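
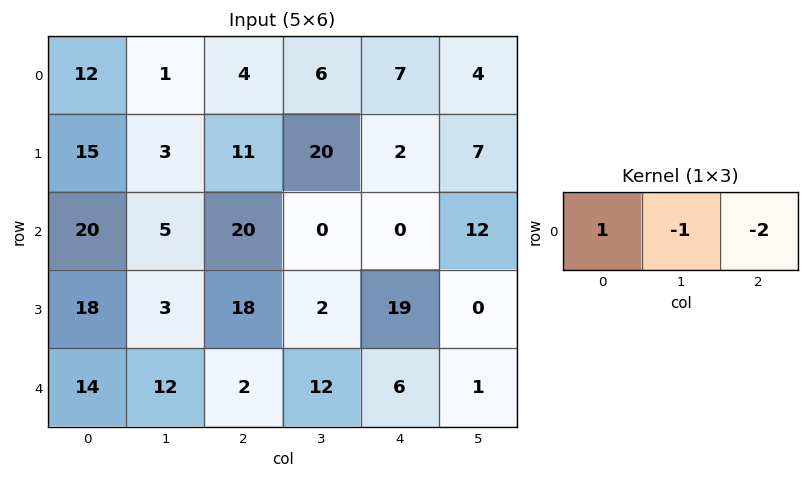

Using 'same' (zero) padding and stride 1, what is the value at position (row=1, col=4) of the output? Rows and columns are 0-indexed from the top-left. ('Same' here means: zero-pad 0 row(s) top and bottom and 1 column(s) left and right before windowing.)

4

The receptive field on the zero-padded input at this output position is [20 2 7]. Elementwise product with the kernel and sum: 20·1 + 2·-1 + 7·-2.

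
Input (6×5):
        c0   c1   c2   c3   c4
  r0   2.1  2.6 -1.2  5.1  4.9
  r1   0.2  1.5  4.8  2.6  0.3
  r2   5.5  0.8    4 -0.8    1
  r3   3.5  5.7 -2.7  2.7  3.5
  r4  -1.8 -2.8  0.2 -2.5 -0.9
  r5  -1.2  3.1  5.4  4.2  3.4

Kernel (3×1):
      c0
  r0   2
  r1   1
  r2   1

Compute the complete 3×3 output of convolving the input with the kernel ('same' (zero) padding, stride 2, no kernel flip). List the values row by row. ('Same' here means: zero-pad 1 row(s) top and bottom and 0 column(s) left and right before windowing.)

Output[0,0]: The receptive field on the zero-padded input at this output position is [0 / 2.1 / 0.2]. Elementwise product with the kernel and sum: 0·2 + 2.1·1 + 0.2·1.

2.3 3.6 5.2
9.4 10.9 5.1
4 0.2 9.5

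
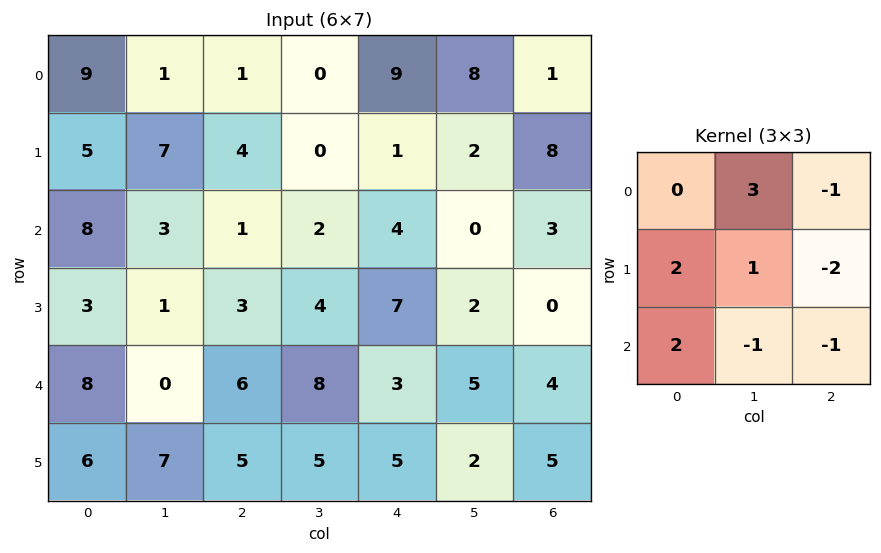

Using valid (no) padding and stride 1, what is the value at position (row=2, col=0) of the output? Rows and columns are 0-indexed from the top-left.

The receptive field on the input at this output position is [8 3 1 / 3 1 3 / 8 0 6]. Elementwise product with the kernel and sum: 3·3 + 1·-1 + 3·2 + 1·1 + 3·-2 + 8·2 + 0·-1 + 6·-1.

19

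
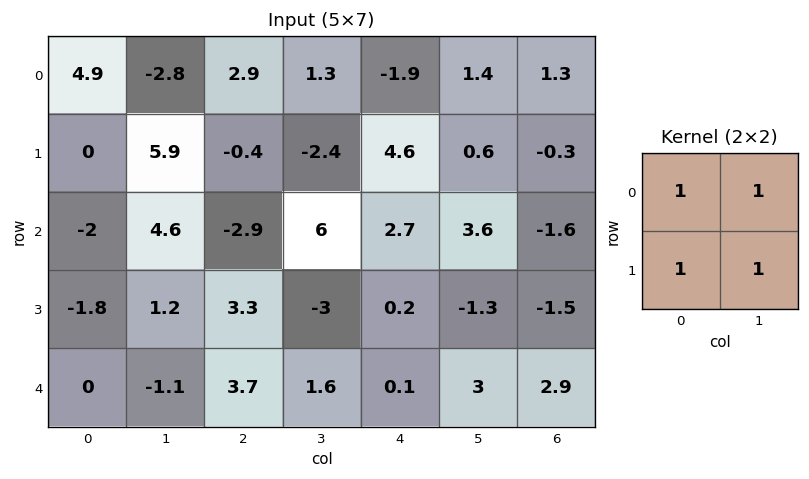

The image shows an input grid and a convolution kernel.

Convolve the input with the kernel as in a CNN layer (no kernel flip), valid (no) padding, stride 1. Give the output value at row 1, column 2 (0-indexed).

0.3

The receptive field on the input at this output position is [-0.4 -2.4 / -2.9 6]. Elementwise product with the kernel and sum: -0.4·1 + -2.4·1 + -2.9·1 + 6·1.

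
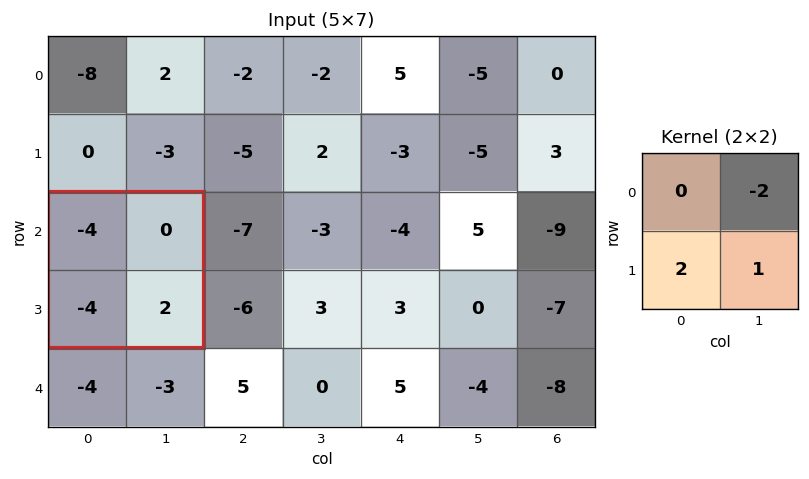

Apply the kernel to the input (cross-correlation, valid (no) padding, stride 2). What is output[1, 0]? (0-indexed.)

-6

The receptive field on the input at this output position is [-4 0 / -4 2]. Elementwise product with the kernel and sum: 0·-2 + -4·2 + 2·1.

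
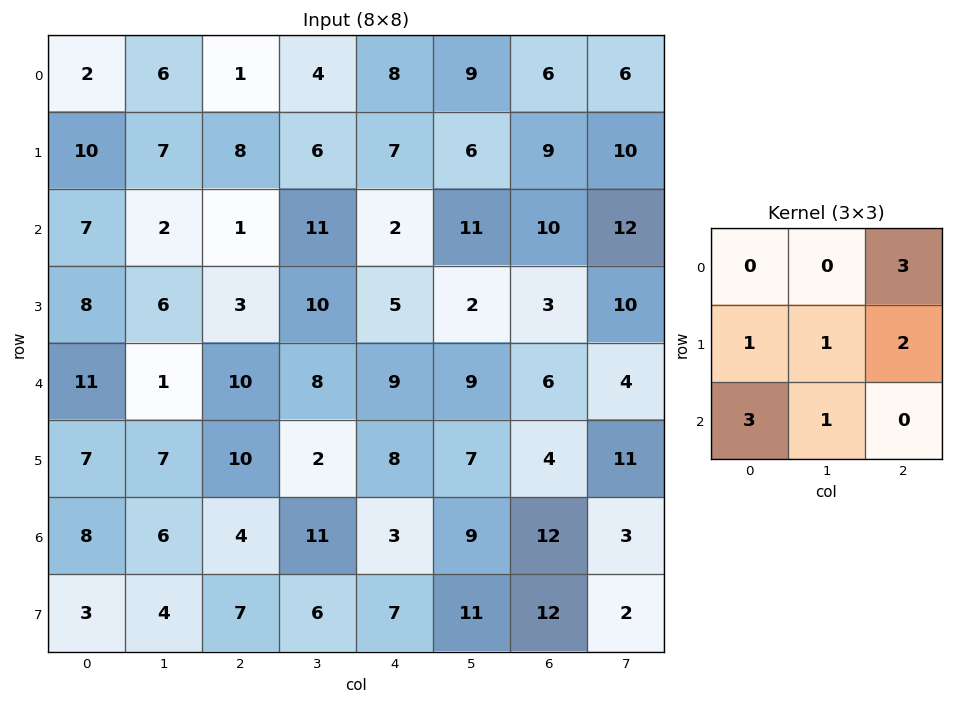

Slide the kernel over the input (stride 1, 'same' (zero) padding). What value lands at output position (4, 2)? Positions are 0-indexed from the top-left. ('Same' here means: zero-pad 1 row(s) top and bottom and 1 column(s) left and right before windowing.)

The receptive field on the zero-padded input at this output position is [6 3 10 / 1 10 8 / 7 10 2]. Elementwise product with the kernel and sum: 10·3 + 1·1 + 10·1 + 8·2 + 7·3 + 10·1.

88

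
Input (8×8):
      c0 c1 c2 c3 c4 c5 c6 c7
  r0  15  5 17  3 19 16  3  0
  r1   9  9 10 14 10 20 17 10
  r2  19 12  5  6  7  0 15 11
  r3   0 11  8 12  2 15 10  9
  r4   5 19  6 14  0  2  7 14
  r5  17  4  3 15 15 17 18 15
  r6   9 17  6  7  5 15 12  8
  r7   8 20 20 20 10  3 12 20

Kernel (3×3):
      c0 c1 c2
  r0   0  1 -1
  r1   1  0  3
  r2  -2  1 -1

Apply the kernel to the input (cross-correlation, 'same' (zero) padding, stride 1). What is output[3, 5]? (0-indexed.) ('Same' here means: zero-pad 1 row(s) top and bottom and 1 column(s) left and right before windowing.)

12

The receptive field on the zero-padded input at this output position is [7 0 15 / 2 15 10 / 0 2 7]. Elementwise product with the kernel and sum: 0·1 + 15·-1 + 2·1 + 10·3 + 0·-2 + 2·1 + 7·-1.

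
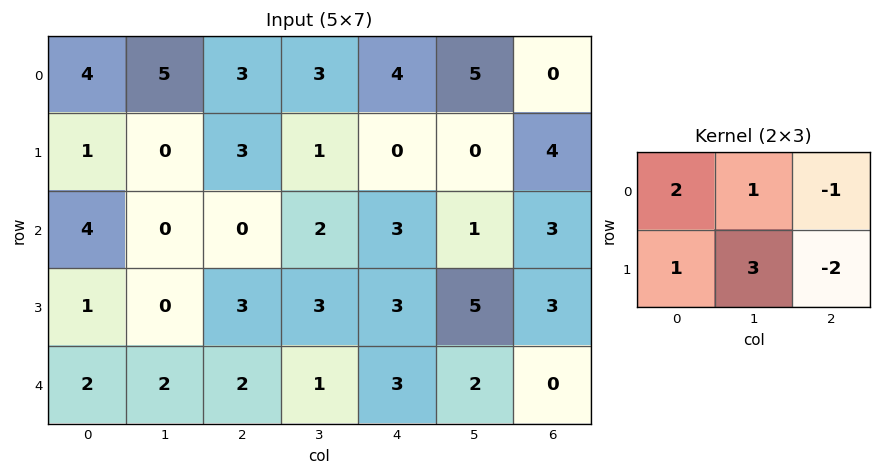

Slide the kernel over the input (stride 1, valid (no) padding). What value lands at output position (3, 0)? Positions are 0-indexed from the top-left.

3

The receptive field on the input at this output position is [1 0 3 / 2 2 2]. Elementwise product with the kernel and sum: 1·2 + 0·1 + 3·-1 + 2·1 + 2·3 + 2·-2.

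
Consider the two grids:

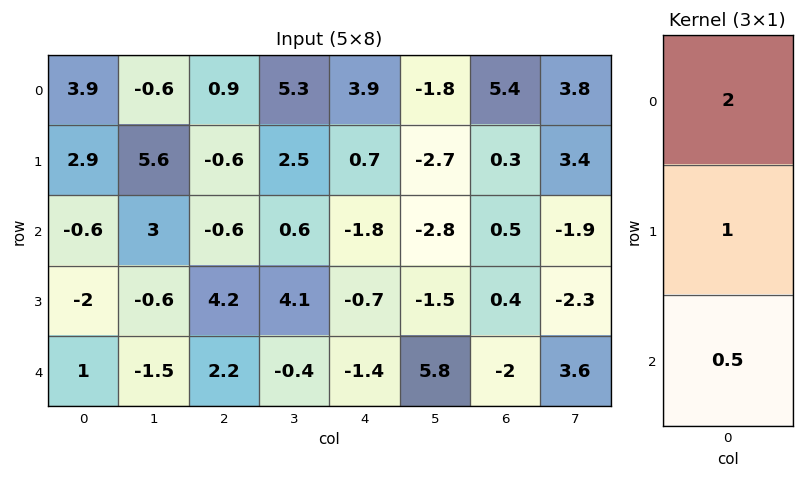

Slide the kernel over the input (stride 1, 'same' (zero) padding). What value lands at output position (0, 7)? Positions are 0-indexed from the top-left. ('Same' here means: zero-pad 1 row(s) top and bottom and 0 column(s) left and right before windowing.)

5.5

The receptive field on the zero-padded input at this output position is [0 / 3.8 / 3.4]. Elementwise product with the kernel and sum: 0·2 + 3.8·1 + 3.4·0.5.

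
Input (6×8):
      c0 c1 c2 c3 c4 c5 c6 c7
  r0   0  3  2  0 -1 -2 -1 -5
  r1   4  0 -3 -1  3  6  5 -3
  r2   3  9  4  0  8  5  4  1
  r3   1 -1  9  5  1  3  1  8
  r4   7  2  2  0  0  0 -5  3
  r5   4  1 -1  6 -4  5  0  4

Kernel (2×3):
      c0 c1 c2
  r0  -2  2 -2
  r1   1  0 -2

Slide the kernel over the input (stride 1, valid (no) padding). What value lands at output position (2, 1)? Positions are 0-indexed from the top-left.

The receptive field on the input at this output position is [9 4 0 / -1 9 5]. Elementwise product with the kernel and sum: 9·-2 + 4·2 + 0·-2 + -1·1 + 5·-2.

-21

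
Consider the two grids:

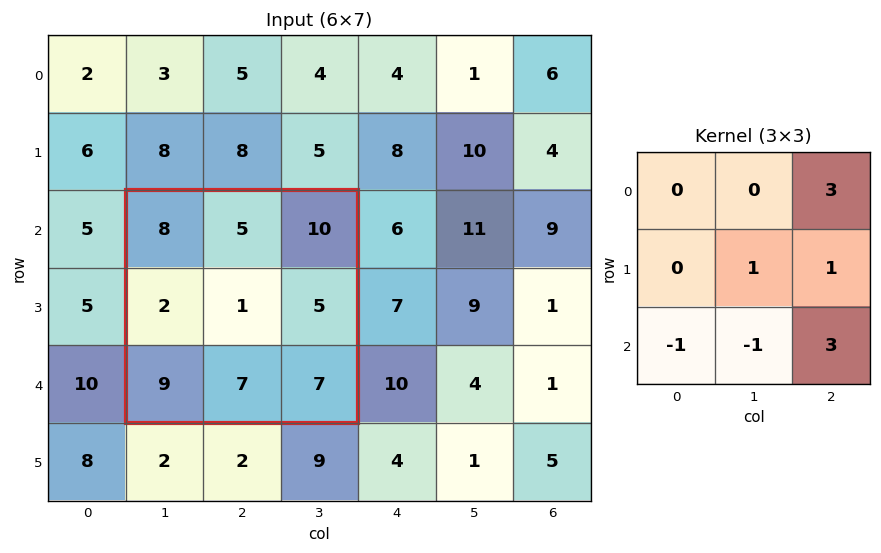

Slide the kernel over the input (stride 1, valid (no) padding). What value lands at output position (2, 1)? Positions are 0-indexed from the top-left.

41

The receptive field on the input at this output position is [8 5 10 / 2 1 5 / 9 7 7]. Elementwise product with the kernel and sum: 10·3 + 1·1 + 5·1 + 9·-1 + 7·-1 + 7·3.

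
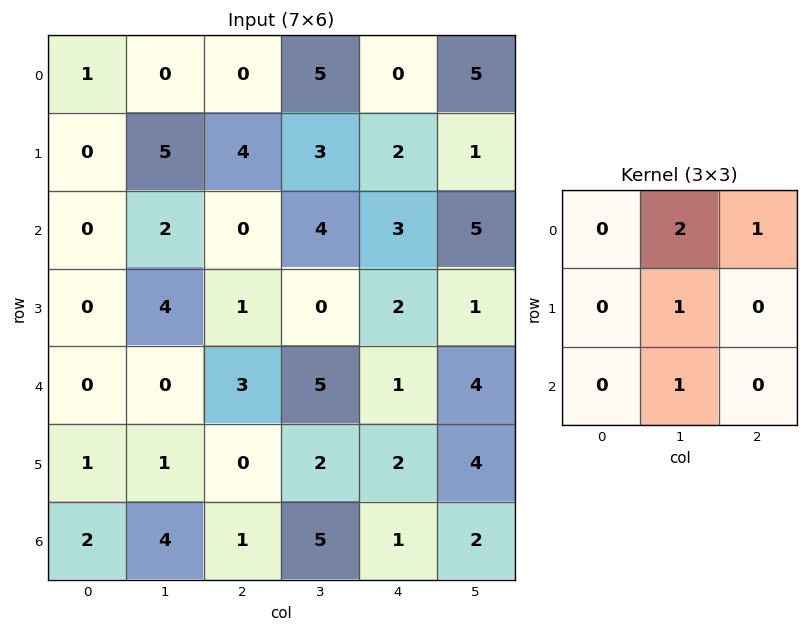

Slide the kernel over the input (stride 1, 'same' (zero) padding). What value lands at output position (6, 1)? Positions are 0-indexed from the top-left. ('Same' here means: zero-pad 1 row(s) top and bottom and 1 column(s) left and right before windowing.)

6

The receptive field on the zero-padded input at this output position is [1 1 0 / 2 4 1 / 0 0 0]. Elementwise product with the kernel and sum: 1·2 + 0·1 + 4·1 + 0·1.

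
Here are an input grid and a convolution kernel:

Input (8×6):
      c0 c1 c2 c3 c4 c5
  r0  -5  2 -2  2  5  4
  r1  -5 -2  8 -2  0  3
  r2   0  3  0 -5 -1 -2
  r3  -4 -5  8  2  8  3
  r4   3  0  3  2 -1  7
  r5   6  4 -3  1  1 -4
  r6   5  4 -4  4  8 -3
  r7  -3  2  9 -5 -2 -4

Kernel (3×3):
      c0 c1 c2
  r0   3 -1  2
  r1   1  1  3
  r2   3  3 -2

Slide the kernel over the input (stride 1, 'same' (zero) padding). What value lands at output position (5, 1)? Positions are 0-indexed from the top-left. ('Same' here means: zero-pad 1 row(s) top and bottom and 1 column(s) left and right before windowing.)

The receptive field on the zero-padded input at this output position is [3 0 3 / 6 4 -3 / 5 4 -4]. Elementwise product with the kernel and sum: 3·3 + 0·-1 + 3·2 + 6·1 + 4·1 + -3·3 + 5·3 + 4·3 + -4·-2.

51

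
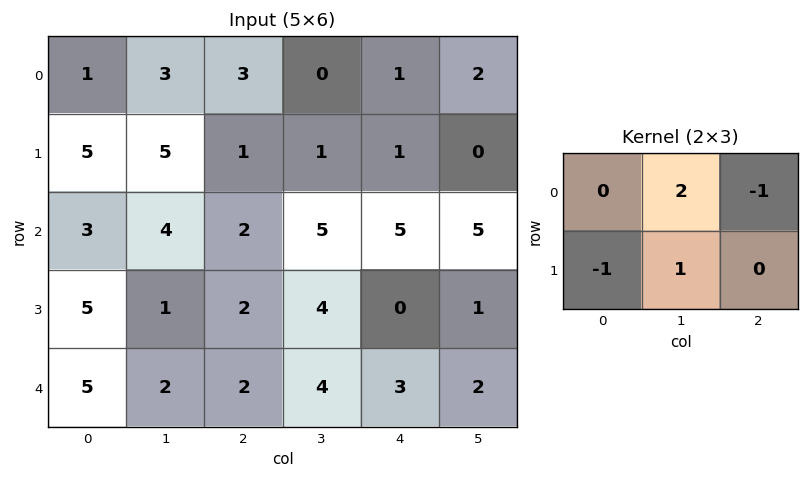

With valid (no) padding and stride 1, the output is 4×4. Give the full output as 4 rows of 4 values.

3 2 -1 0
10 -1 4 2
2 0 7 1
-3 0 10 -2

Output[0,0]: The receptive field on the input at this output position is [1 3 3 / 5 5 1]. Elementwise product with the kernel and sum: 3·2 + 3·-1 + 5·-1 + 5·1.
Output[0,1]: The receptive field on the input at this output position is [3 3 0 / 5 1 1]. Elementwise product with the kernel and sum: 3·2 + 0·-1 + 5·-1 + 1·1.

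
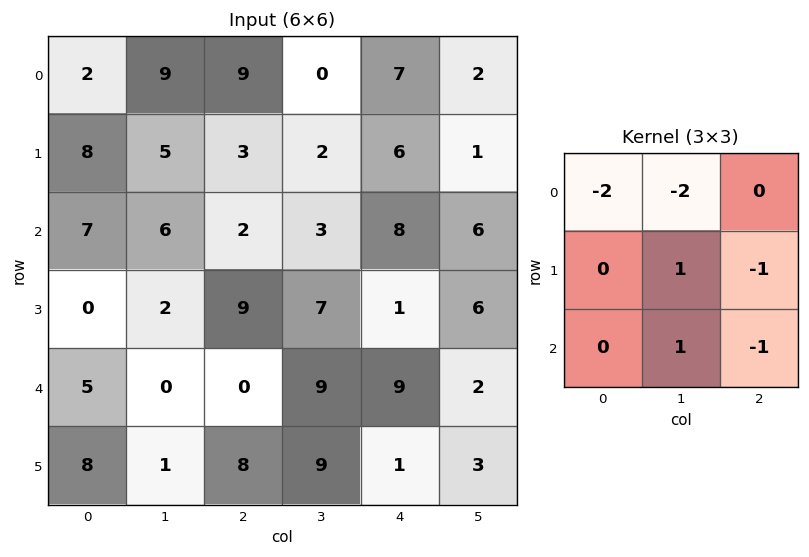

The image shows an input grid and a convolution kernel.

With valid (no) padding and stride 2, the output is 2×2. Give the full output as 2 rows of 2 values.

Output[0,0]: The receptive field on the input at this output position is [2 9 9 / 8 5 3 / 7 6 2]. Elementwise product with the kernel and sum: 2·-2 + 9·-2 + 5·1 + 3·-1 + 6·1 + 2·-1.

-16 -27
-33 -4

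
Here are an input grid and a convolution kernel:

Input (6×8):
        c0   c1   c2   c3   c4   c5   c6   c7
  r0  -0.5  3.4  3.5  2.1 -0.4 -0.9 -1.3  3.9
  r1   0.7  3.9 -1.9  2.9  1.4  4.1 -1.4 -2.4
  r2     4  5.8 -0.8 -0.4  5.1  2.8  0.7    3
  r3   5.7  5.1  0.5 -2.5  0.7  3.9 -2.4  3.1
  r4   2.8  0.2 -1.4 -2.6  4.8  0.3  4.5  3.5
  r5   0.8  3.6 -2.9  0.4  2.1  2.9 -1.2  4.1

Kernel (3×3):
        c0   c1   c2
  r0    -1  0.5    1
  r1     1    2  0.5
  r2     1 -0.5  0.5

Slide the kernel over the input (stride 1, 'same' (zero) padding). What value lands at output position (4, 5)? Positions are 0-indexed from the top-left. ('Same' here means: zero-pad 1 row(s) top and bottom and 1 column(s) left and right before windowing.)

The receptive field on the zero-padded input at this output position is [0.7 3.9 -2.4 / 4.8 0.3 4.5 / 2.1 2.9 -1.2]. Elementwise product with the kernel and sum: 0.7·-1 + 3.9·0.5 + -2.4·1 + 4.8·1 + 0.3·2 + 4.5·0.5 + 2.1·1 + 2.9·-0.5 + -1.2·0.5.

6.55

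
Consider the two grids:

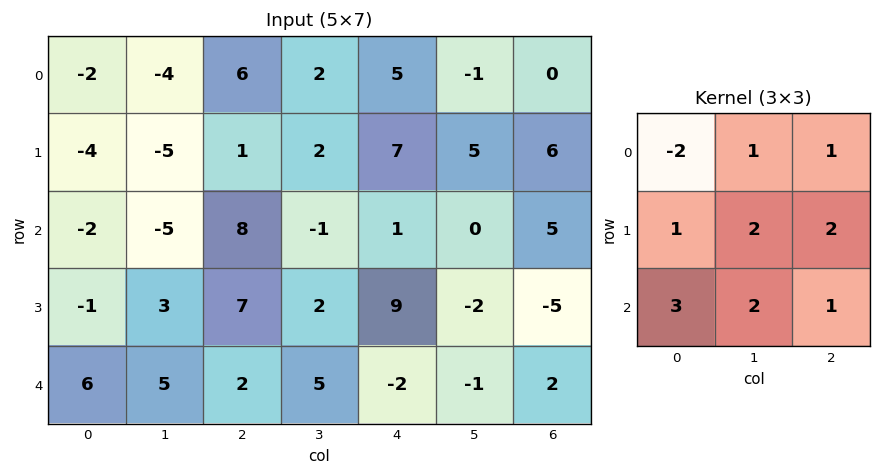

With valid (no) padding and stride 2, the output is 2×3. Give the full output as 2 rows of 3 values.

-14 37 26
56 27 -8

Output[0,0]: The receptive field on the input at this output position is [-2 -4 6 / -4 -5 1 / -2 -5 8]. Elementwise product with the kernel and sum: -2·-2 + -4·1 + 6·1 + -4·1 + -5·2 + 1·2 + -2·3 + -5·2 + 8·1.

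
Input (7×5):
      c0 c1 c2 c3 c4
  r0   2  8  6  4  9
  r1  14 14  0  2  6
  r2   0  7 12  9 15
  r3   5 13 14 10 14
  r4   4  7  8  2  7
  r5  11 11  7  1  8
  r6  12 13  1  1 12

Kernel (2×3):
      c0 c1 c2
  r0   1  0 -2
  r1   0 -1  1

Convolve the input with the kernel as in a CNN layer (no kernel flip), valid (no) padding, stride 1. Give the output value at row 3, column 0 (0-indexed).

The receptive field on the input at this output position is [5 13 14 / 4 7 8]. Elementwise product with the kernel and sum: 5·1 + 14·-2 + 7·-1 + 8·1.

-22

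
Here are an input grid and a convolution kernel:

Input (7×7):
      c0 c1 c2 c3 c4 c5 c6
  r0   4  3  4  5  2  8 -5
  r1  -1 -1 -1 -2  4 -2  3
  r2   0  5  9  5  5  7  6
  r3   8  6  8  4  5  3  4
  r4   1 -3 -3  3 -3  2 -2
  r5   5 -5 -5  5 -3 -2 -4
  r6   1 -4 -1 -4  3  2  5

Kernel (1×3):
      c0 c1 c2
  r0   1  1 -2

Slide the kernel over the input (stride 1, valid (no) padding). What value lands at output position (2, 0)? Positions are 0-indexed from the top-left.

The receptive field on the input at this output position is [0 5 9]. Elementwise product with the kernel and sum: 0·1 + 5·1 + 9·-2.

-13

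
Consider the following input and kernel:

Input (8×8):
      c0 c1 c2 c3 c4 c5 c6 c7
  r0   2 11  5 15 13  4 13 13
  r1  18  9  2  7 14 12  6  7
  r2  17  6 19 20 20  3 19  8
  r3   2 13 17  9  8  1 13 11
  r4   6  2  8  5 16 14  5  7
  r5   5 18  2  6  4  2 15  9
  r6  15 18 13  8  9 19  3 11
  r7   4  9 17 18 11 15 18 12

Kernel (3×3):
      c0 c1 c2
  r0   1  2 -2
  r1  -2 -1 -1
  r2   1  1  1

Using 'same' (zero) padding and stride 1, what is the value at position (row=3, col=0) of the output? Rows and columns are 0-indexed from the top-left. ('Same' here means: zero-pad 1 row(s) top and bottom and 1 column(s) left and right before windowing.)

15

The receptive field on the zero-padded input at this output position is [0 17 6 / 0 2 13 / 0 6 2]. Elementwise product with the kernel and sum: 0·1 + 17·2 + 6·-2 + 0·-2 + 2·-1 + 13·-1 + 0·1 + 6·1 + 2·1.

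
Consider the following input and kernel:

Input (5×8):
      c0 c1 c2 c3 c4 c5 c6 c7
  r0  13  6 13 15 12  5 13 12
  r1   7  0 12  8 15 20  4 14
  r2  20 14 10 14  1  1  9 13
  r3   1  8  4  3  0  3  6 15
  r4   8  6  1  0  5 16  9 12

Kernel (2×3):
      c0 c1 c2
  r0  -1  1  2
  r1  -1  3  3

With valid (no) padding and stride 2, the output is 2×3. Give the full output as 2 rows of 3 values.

48 83 76
49 11 45

Output[0,0]: The receptive field on the input at this output position is [13 6 13 / 7 0 12]. Elementwise product with the kernel and sum: 13·-1 + 6·1 + 13·2 + 7·-1 + 0·3 + 12·3.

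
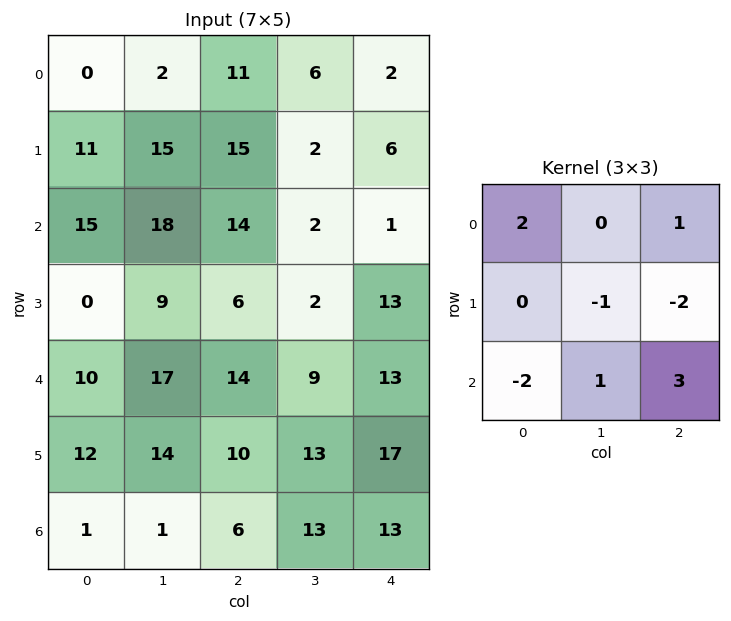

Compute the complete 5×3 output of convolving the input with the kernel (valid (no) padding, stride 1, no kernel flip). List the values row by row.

-4 -25 -13
18 8 61
62 35 21
-19 9 34
17 50 34

Output[0,0]: The receptive field on the input at this output position is [0 2 11 / 11 15 15 / 15 18 14]. Elementwise product with the kernel and sum: 0·2 + 11·1 + 15·-1 + 15·-2 + 15·-2 + 18·1 + 14·3.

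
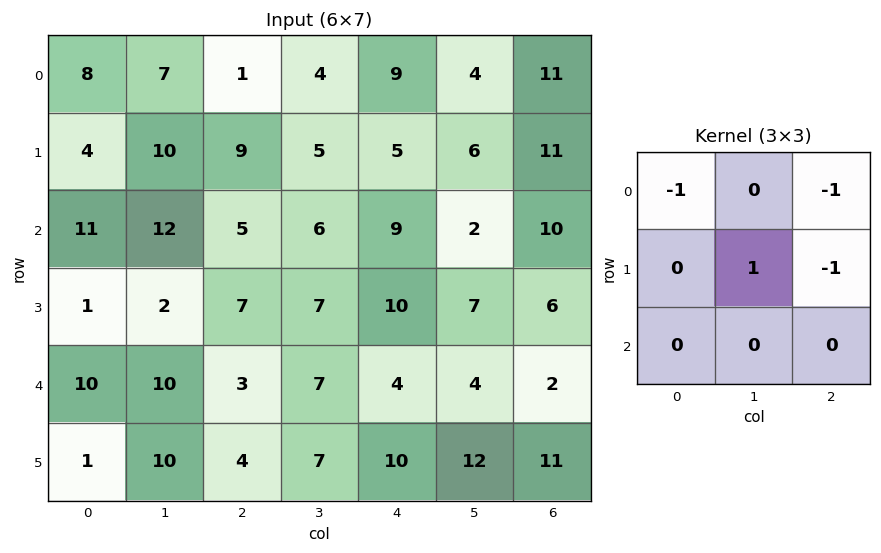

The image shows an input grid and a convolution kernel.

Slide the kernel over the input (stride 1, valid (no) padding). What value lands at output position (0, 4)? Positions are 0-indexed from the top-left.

-25

The receptive field on the input at this output position is [9 4 11 / 5 6 11 / 9 2 10]. Elementwise product with the kernel and sum: 9·-1 + 11·-1 + 6·1 + 11·-1.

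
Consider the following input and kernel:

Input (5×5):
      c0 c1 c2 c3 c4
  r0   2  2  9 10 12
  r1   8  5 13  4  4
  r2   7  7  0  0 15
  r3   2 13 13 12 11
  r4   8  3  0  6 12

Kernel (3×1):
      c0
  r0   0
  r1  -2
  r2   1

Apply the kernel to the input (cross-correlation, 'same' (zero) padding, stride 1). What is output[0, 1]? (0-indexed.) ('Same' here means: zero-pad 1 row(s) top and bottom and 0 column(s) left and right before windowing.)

The receptive field on the zero-padded input at this output position is [0 / 2 / 5]. Elementwise product with the kernel and sum: 2·-2 + 5·1.

1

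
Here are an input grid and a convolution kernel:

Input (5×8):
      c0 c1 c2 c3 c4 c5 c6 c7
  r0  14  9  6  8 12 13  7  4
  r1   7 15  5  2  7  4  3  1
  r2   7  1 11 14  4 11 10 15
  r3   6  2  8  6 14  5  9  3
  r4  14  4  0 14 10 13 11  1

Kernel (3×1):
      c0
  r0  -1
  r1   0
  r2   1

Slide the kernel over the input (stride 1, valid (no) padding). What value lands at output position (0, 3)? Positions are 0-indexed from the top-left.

The receptive field on the input at this output position is [8 / 2 / 14]. Elementwise product with the kernel and sum: 8·-1 + 14·1.

6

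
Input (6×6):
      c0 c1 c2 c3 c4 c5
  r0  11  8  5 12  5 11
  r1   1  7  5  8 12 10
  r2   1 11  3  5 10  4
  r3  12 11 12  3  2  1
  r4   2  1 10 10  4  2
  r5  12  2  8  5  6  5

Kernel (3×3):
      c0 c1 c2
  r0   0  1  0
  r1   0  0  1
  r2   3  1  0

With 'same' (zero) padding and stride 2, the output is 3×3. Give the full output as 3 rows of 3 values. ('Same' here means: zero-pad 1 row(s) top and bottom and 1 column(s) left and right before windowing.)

9 38 47
24 55 27
25 36 25

Output[0,0]: The receptive field on the zero-padded input at this output position is [0 0 0 / 0 11 8 / 0 1 7]. Elementwise product with the kernel and sum: 0·1 + 8·1 + 0·3 + 1·1.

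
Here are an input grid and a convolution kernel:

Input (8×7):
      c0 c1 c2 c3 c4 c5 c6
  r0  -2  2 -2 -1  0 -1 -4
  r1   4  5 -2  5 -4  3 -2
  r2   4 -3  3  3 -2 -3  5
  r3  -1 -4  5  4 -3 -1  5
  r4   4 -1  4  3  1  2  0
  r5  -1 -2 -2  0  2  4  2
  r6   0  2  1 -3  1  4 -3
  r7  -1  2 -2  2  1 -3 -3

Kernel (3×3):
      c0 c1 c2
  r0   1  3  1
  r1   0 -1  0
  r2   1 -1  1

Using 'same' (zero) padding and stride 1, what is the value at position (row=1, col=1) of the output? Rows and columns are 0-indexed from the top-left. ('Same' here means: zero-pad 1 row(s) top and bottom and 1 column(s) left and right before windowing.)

The receptive field on the zero-padded input at this output position is [-2 2 -2 / 4 5 -2 / 4 -3 3]. Elementwise product with the kernel and sum: -2·1 + 2·3 + -2·1 + 5·-1 + 4·1 + -3·-1 + 3·1.

7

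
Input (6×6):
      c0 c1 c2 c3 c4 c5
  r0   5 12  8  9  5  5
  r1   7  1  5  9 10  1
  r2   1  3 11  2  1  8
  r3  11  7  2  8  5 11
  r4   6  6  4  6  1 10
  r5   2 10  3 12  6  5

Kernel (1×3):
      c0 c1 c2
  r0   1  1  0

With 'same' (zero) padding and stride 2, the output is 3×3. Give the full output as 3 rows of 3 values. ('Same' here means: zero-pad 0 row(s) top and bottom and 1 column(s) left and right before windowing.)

5 20 14
1 14 3
6 10 7

Output[0,0]: The receptive field on the zero-padded input at this output position is [0 5 12]. Elementwise product with the kernel and sum: 0·1 + 5·1.
Output[0,1]: The receptive field on the zero-padded input at this output position is [12 8 9]. Elementwise product with the kernel and sum: 12·1 + 8·1.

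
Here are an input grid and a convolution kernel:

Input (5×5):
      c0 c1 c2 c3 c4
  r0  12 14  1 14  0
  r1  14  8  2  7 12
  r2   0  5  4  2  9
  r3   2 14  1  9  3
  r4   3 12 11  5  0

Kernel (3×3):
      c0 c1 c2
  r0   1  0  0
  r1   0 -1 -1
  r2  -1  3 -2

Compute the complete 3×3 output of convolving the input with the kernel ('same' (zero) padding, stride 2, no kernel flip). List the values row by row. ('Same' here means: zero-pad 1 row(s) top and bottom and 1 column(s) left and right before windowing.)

Output[0,0]: The receptive field on the zero-padded input at this output position is [0 0 0 / 0 12 14 / 0 14 8]. Elementwise product with the kernel and sum: 0·1 + 12·-1 + 14·-1 + 0·-1 + 14·3 + 8·-2.
Output[0,1]: The receptive field on the zero-padded input at this output position is [0 0 0 / 14 1 14 / 8 2 7]. Elementwise product with the kernel and sum: 0·1 + 1·-1 + 14·-1 + 8·-1 + 2·3 + 7·-2.

0 -31 29
-27 -27 -2
-15 -2 9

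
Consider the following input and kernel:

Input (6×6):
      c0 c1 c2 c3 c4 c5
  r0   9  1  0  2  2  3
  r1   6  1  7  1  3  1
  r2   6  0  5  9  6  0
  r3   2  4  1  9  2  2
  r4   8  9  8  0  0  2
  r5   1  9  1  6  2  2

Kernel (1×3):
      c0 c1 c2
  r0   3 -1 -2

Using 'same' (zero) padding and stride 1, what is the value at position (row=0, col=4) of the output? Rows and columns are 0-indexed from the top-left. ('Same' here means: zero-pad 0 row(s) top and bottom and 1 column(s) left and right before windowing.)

The receptive field on the zero-padded input at this output position is [2 2 3]. Elementwise product with the kernel and sum: 2·3 + 2·-1 + 3·-2.

-2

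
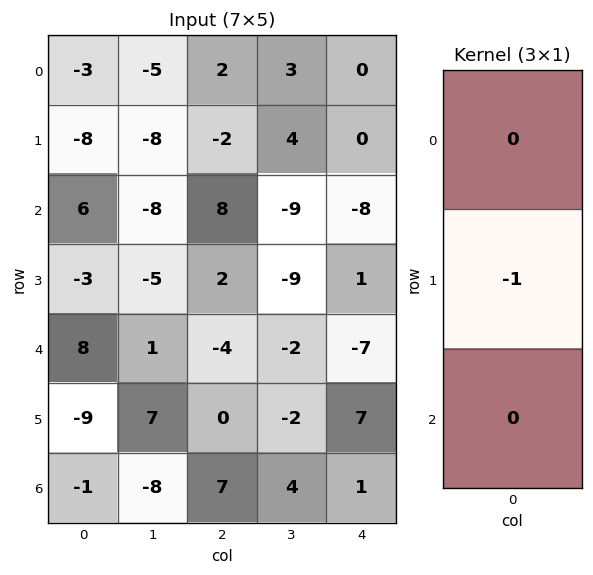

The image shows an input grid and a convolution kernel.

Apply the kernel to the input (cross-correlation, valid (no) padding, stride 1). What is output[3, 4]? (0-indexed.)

7

The receptive field on the input at this output position is [1 / -7 / 7]. Elementwise product with the kernel and sum: -7·-1.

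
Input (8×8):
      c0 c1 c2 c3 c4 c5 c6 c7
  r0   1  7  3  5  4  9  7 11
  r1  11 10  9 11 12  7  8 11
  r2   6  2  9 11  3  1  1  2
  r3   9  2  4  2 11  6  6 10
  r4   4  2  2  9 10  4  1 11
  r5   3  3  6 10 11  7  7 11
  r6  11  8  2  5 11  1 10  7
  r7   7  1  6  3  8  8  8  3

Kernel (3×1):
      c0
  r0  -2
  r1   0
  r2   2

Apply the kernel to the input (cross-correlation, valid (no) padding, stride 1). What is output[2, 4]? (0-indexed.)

14

The receptive field on the input at this output position is [3 / 11 / 10]. Elementwise product with the kernel and sum: 3·-2 + 10·2.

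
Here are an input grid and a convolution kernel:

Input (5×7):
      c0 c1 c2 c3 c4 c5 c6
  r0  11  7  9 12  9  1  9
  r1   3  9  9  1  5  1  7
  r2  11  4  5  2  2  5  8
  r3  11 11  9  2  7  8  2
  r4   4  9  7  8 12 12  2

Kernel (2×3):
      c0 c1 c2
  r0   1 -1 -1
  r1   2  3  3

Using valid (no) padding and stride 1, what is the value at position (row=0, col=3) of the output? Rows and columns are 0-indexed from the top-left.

22

The receptive field on the input at this output position is [12 9 1 / 1 5 1]. Elementwise product with the kernel and sum: 12·1 + 9·-1 + 1·-1 + 1·2 + 5·3 + 1·3.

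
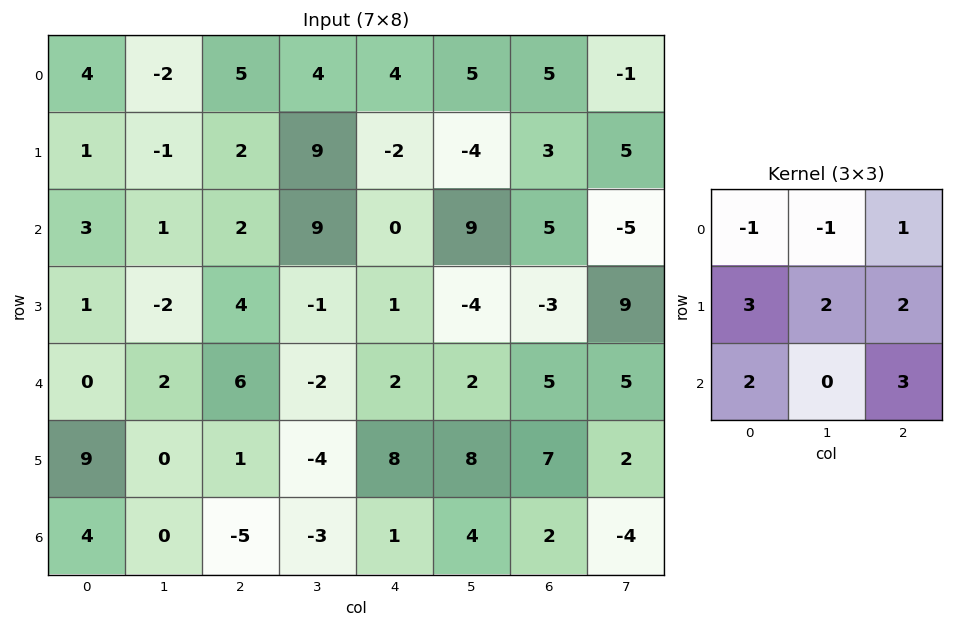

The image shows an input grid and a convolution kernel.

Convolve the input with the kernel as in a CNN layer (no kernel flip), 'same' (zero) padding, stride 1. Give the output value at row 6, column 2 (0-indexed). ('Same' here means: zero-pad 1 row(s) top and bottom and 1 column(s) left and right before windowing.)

The receptive field on the zero-padded input at this output position is [0 1 -4 / 0 -5 -3 / 0 0 0]. Elementwise product with the kernel and sum: 0·-1 + 1·-1 + -4·1 + 0·3 + -5·2 + -3·2 + 0·2 + 0·3.

-21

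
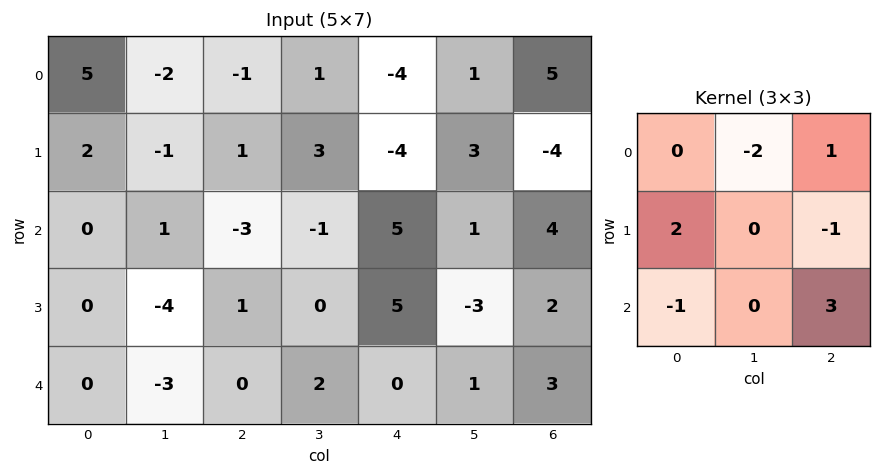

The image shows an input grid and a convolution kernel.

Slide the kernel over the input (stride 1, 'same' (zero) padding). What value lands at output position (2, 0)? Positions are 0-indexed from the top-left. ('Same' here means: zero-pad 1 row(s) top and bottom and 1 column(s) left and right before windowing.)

-18

The receptive field on the zero-padded input at this output position is [0 2 -1 / 0 0 1 / 0 0 -4]. Elementwise product with the kernel and sum: 2·-2 + -1·1 + 0·2 + 1·-1 + 0·-1 + -4·3.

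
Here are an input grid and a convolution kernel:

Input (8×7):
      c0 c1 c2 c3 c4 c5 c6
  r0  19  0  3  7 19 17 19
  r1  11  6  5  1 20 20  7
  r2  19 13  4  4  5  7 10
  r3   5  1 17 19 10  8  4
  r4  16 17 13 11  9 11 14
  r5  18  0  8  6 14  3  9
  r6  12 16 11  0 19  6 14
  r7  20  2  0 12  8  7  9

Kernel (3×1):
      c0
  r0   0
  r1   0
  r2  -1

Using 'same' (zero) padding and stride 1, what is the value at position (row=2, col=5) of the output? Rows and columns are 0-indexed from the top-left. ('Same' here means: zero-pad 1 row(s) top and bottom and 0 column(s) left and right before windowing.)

The receptive field on the zero-padded input at this output position is [20 / 7 / 8]. Elementwise product with the kernel and sum: 8·-1.

-8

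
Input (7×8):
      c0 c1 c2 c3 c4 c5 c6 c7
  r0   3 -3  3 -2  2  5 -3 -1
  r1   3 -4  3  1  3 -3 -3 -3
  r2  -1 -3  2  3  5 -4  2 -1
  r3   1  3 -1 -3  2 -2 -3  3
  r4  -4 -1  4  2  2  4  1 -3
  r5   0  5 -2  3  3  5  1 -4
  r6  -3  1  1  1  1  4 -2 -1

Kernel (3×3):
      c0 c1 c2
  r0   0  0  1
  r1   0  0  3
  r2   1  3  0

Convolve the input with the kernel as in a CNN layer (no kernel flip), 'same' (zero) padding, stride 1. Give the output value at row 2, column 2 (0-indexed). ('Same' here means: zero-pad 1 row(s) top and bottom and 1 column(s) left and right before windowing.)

The receptive field on the zero-padded input at this output position is [-4 3 1 / -3 2 3 / 3 -1 -3]. Elementwise product with the kernel and sum: 1·1 + 3·3 + 3·1 + -1·3.

10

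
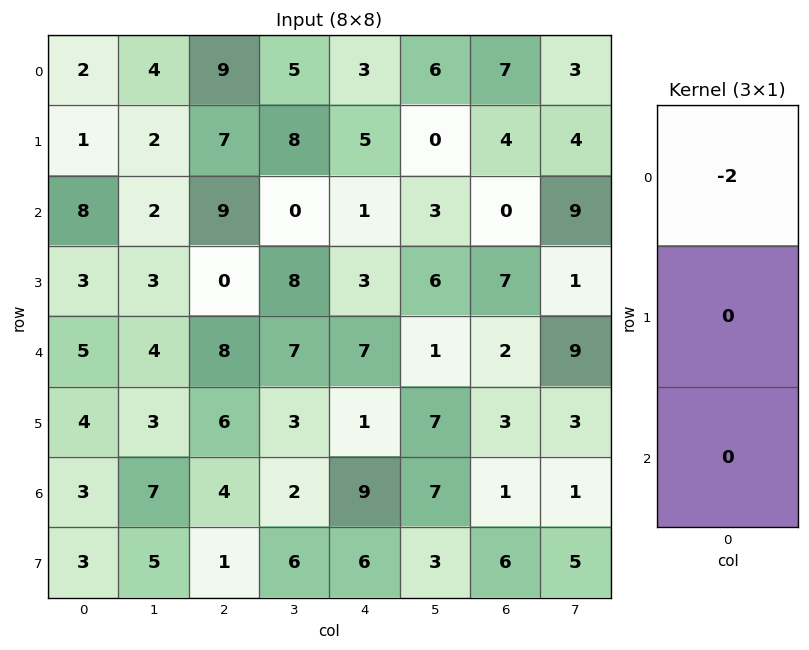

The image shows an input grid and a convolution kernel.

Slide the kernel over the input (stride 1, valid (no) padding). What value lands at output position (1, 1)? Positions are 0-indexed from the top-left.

-4

The receptive field on the input at this output position is [2 / 2 / 3]. Elementwise product with the kernel and sum: 2·-2.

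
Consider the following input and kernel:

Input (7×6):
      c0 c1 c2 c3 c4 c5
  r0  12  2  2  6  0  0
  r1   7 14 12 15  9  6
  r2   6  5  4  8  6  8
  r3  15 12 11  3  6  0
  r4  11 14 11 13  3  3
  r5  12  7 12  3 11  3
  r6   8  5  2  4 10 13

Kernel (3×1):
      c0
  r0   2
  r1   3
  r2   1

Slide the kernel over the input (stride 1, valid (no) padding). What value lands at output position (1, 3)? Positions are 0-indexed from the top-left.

The receptive field on the input at this output position is [15 / 8 / 3]. Elementwise product with the kernel and sum: 15·2 + 8·3 + 3·1.

57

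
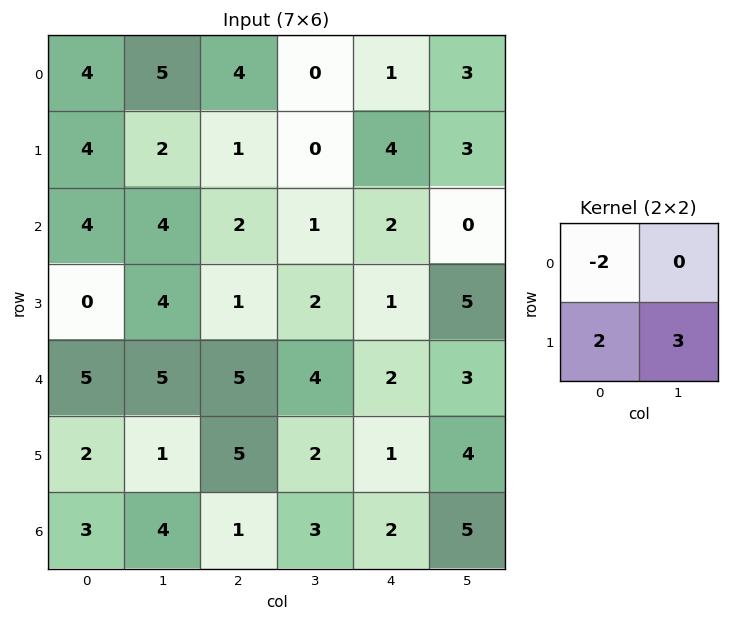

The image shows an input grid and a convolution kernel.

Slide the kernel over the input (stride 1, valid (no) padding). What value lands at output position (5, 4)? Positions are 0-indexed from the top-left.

17

The receptive field on the input at this output position is [1 4 / 2 5]. Elementwise product with the kernel and sum: 1·-2 + 2·2 + 5·3.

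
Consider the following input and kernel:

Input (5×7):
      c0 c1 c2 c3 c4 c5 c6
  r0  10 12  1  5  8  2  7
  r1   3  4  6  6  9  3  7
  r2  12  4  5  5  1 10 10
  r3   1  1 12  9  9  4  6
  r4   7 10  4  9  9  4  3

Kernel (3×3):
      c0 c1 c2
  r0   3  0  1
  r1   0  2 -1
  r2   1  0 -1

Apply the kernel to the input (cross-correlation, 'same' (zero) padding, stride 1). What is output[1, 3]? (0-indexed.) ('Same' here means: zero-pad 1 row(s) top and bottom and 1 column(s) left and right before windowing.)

18

The receptive field on the zero-padded input at this output position is [1 5 8 / 6 6 9 / 5 5 1]. Elementwise product with the kernel and sum: 1·3 + 8·1 + 6·2 + 9·-1 + 5·1 + 1·-1.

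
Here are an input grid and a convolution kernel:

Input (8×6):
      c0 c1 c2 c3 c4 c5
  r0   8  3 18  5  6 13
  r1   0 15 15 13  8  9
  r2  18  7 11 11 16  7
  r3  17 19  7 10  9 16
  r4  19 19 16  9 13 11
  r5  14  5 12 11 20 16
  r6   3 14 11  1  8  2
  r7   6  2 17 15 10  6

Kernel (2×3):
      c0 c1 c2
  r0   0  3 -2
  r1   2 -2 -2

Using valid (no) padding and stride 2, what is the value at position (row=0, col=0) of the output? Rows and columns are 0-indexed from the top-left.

The receptive field on the input at this output position is [8 3 18 / 0 15 15]. Elementwise product with the kernel and sum: 3·3 + 18·-2 + 0·2 + 15·-2 + 15·-2.

-87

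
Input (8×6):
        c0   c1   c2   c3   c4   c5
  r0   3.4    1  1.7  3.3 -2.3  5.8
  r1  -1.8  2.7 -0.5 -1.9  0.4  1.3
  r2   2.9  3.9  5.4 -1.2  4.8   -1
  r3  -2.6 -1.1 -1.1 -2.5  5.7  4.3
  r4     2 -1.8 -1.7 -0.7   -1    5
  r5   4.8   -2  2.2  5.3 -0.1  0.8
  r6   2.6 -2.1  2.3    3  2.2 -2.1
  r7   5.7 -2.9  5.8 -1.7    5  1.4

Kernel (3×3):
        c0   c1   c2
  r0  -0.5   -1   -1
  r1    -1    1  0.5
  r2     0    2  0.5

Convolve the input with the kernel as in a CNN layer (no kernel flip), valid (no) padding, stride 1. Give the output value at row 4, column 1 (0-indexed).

16.25

The receptive field on the input at this output position is [-1.8 -1.7 -0.7 / -2 2.2 5.3 / -2.1 2.3 3]. Elementwise product with the kernel and sum: -1.8·-0.5 + -1.7·-1 + -0.7·-1 + -2·-1 + 2.2·1 + 5.3·0.5 + 2.3·2 + 3·0.5.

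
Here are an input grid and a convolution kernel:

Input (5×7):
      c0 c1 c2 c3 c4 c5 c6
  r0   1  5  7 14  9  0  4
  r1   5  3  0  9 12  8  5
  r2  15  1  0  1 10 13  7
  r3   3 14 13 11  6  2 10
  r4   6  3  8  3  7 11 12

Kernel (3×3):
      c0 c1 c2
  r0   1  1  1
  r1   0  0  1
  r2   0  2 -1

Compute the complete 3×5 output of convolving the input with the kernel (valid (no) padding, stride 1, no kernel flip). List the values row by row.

15 34 34 38 37
23 28 47 52 26
27 26 16 29 50

Output[0,0]: The receptive field on the input at this output position is [1 5 7 / 5 3 0 / 15 1 0]. Elementwise product with the kernel and sum: 1·1 + 5·1 + 7·1 + 0·1 + 1·2 + 0·-1.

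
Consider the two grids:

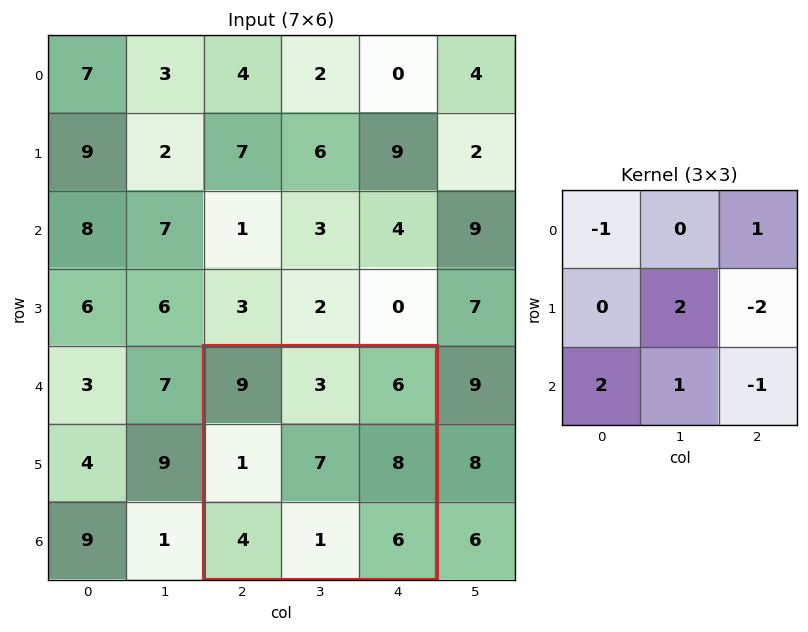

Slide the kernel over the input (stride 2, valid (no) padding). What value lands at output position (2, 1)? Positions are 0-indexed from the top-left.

The receptive field on the input at this output position is [9 3 6 / 1 7 8 / 4 1 6]. Elementwise product with the kernel and sum: 9·-1 + 6·1 + 7·2 + 8·-2 + 4·2 + 1·1 + 6·-1.

-2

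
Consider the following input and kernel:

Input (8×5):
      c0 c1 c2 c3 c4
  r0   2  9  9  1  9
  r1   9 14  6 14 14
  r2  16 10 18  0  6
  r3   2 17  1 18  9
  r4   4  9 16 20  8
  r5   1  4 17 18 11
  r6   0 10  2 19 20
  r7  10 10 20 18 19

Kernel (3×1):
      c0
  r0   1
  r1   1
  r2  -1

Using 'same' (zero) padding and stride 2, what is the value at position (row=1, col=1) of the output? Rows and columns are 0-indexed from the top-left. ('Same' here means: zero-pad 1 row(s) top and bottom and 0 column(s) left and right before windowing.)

The receptive field on the zero-padded input at this output position is [6 / 18 / 1]. Elementwise product with the kernel and sum: 6·1 + 18·1 + 1·-1.

23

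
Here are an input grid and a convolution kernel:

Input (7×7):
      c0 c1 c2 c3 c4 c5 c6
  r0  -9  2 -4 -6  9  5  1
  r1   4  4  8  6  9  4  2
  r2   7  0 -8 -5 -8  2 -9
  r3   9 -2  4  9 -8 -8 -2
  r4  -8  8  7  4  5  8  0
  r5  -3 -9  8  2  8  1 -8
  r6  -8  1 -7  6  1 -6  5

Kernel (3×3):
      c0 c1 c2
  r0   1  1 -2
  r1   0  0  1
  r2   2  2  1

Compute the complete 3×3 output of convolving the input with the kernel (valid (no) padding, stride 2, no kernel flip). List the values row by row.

15 -53 -7
34 22 36
-27 8 0

Output[0,0]: The receptive field on the input at this output position is [-9 2 -4 / 4 4 8 / 7 0 -8]. Elementwise product with the kernel and sum: -9·1 + 2·1 + -4·-2 + 8·1 + 7·2 + 0·2 + -8·1.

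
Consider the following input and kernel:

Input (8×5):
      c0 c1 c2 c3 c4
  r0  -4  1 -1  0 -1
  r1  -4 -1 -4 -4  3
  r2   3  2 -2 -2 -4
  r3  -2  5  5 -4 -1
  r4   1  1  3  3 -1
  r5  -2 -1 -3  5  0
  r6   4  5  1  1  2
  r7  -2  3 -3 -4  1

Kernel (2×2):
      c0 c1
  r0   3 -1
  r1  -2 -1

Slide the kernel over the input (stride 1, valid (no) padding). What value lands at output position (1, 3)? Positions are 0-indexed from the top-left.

The receptive field on the input at this output position is [-4 3 / -2 -4]. Elementwise product with the kernel and sum: -4·3 + 3·-1 + -2·-2 + -4·-1.

-7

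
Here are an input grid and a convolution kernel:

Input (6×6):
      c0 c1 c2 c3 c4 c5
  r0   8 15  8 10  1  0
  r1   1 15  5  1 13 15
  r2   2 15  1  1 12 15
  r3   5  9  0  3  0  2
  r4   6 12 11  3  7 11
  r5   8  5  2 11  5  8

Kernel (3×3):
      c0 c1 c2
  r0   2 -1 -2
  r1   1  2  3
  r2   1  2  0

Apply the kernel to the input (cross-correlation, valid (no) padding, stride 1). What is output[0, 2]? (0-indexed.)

The receptive field on the input at this output position is [8 10 1 / 5 1 13 / 1 1 12]. Elementwise product with the kernel and sum: 8·2 + 10·-1 + 1·-2 + 5·1 + 1·2 + 13·3 + 1·1 + 1·2.

53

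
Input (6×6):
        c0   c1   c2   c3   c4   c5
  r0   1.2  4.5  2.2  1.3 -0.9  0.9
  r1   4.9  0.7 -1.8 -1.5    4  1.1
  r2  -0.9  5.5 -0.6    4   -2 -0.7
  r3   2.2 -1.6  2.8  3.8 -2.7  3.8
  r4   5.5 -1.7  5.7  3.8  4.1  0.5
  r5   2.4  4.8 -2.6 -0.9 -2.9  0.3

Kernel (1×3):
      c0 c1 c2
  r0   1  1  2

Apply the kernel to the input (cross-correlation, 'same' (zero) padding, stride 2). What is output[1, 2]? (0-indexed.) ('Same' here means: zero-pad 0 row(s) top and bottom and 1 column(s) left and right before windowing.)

The receptive field on the zero-padded input at this output position is [4 -2 -0.7]. Elementwise product with the kernel and sum: 4·1 + -2·1 + -0.7·2.

0.6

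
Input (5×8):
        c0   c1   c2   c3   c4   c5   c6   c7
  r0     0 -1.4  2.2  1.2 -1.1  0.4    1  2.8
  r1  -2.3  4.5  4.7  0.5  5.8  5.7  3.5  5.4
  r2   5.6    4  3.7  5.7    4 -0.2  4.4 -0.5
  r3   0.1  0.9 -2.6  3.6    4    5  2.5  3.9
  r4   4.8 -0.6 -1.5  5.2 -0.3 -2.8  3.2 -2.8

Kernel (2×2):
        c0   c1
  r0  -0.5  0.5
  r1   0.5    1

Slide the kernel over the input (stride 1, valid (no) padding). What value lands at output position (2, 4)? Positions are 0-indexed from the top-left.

The receptive field on the input at this output position is [4 -0.2 / 4 5]. Elementwise product with the kernel and sum: 4·-0.5 + -0.2·0.5 + 4·0.5 + 5·1.

4.9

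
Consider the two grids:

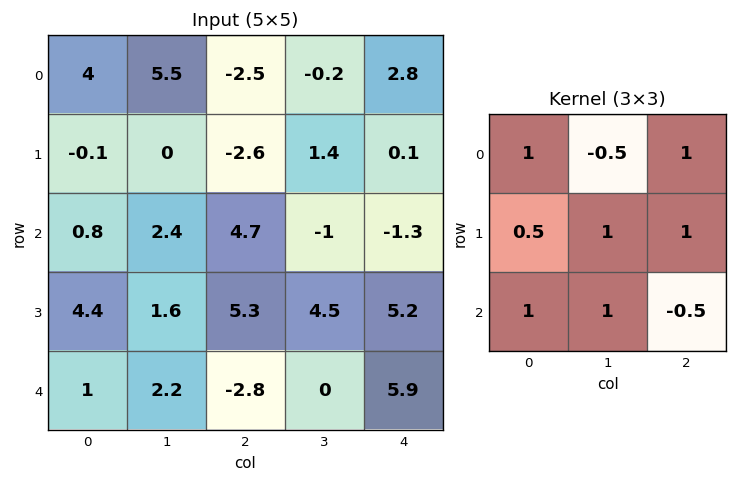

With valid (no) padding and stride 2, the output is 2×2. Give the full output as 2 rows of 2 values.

Output[0,0]: The receptive field on the input at this output position is [4 5.5 -2.5 / -0.1 0 -2.6 / 0.8 2.4 4.7]. Elementwise product with the kernel and sum: 4·1 + 5.5·-0.5 + -2.5·1 + -0.1·0.5 + 0·1 + -2.6·1 + 0.8·1 + 2.4·1 + 4.7·-0.5.

-3.05 4.95
18 10.5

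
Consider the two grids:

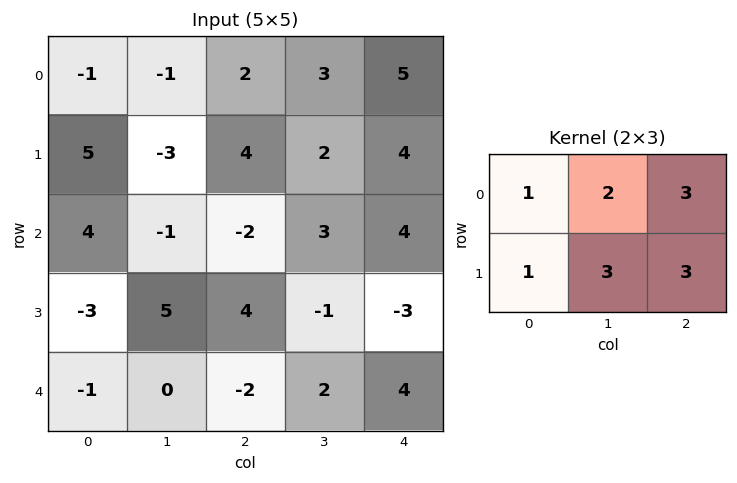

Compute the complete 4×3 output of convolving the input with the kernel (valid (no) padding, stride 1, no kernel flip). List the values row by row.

Output[0,0]: The receptive field on the input at this output position is [-1 -1 2 / 5 -3 4]. Elementwise product with the kernel and sum: -1·1 + -1·2 + 2·3 + 5·1 + -3·3 + 4·3.
Output[0,1]: The receptive field on the input at this output position is [-1 2 3 / -3 4 2]. Elementwise product with the kernel and sum: -1·1 + 2·2 + 3·3 + -3·1 + 4·3 + 2·3.

11 27 45
6 13 39
20 18 8
12 10 9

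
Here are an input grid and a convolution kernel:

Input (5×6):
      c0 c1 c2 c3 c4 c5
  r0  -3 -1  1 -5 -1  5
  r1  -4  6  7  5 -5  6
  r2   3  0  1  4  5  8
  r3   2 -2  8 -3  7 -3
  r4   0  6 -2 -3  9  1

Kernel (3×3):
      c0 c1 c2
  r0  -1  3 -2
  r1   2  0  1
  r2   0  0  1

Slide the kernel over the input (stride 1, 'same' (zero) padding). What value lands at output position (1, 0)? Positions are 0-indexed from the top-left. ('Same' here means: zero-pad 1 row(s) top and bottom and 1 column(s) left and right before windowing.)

The receptive field on the zero-padded input at this output position is [0 -3 -1 / 0 -4 6 / 0 3 0]. Elementwise product with the kernel and sum: 0·-1 + -3·3 + -1·-2 + 0·2 + 6·1 + 0·1.

-1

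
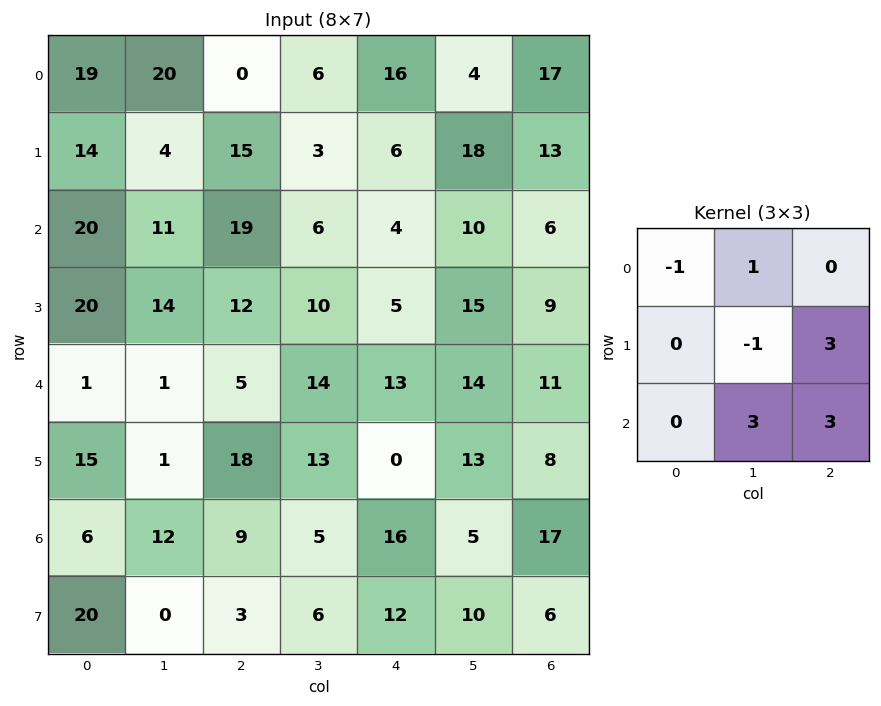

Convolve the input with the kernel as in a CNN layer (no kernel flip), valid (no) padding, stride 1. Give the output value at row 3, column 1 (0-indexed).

The receptive field on the input at this output position is [14 12 10 / 1 5 14 / 1 18 13]. Elementwise product with the kernel and sum: 14·-1 + 12·1 + 5·-1 + 14·3 + 18·3 + 13·3.

128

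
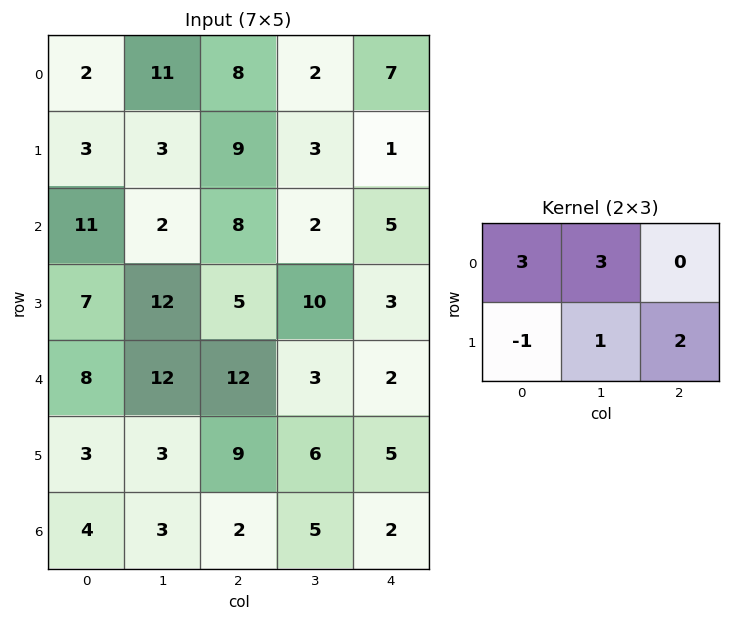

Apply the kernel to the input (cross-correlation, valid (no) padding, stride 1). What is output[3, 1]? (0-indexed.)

The receptive field on the input at this output position is [12 5 10 / 12 12 3]. Elementwise product with the kernel and sum: 12·3 + 5·3 + 12·-1 + 12·1 + 3·2.

57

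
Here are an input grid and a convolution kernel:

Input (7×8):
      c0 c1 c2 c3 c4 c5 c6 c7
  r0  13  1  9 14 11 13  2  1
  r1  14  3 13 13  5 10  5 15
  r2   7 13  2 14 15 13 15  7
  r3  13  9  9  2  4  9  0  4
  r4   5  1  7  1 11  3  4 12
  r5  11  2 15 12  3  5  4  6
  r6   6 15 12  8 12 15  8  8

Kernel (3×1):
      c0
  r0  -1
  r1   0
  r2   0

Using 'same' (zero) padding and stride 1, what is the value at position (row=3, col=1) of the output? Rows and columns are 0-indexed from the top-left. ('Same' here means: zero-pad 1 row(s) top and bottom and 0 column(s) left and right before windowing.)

-13

The receptive field on the zero-padded input at this output position is [13 / 9 / 1]. Elementwise product with the kernel and sum: 13·-1.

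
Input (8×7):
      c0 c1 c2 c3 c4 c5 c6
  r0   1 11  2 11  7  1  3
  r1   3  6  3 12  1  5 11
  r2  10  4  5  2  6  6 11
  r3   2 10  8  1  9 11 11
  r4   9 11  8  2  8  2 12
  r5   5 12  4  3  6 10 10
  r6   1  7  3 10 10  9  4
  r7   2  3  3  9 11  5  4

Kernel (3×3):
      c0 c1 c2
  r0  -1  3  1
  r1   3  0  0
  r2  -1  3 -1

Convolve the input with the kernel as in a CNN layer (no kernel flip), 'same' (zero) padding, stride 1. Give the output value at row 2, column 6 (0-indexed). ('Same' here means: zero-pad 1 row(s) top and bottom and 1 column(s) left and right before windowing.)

The receptive field on the zero-padded input at this output position is [5 11 0 / 6 11 0 / 11 11 0]. Elementwise product with the kernel and sum: 5·-1 + 11·3 + 0·1 + 6·3 + 11·-1 + 11·3 + 0·-1.

68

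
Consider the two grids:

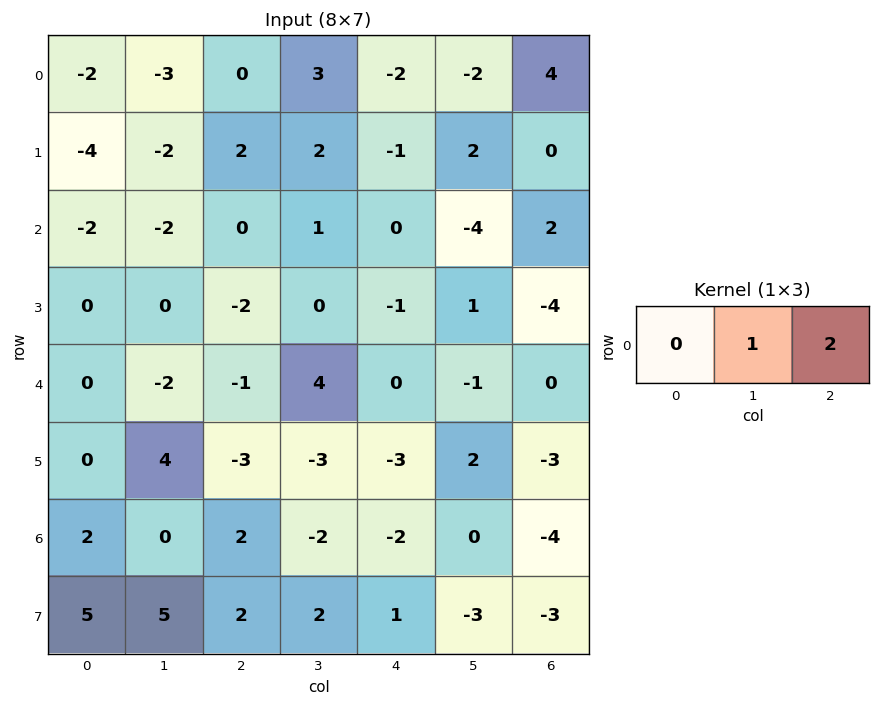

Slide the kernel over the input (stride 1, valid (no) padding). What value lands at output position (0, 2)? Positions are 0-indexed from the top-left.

The receptive field on the input at this output position is [0 3 -2]. Elementwise product with the kernel and sum: 3·1 + -2·2.

-1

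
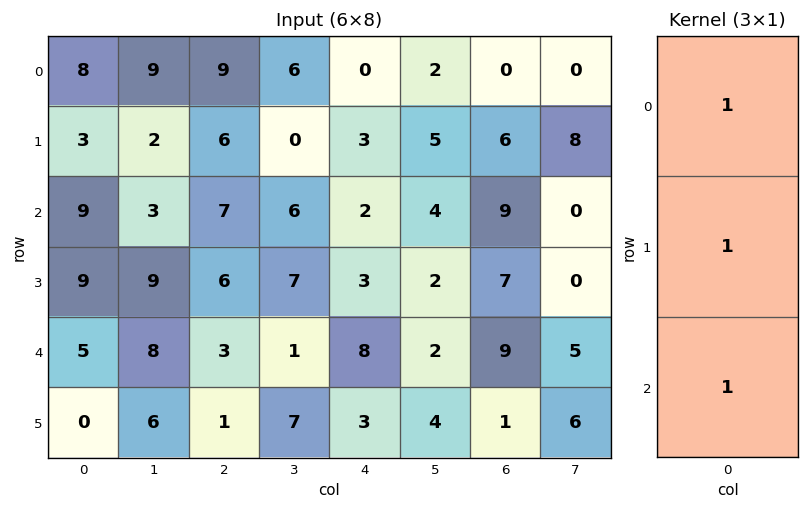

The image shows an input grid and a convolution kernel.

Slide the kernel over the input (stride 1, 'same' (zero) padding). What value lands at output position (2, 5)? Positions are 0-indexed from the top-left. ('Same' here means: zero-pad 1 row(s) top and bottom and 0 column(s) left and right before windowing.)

The receptive field on the zero-padded input at this output position is [5 / 4 / 2]. Elementwise product with the kernel and sum: 5·1 + 4·1 + 2·1.

11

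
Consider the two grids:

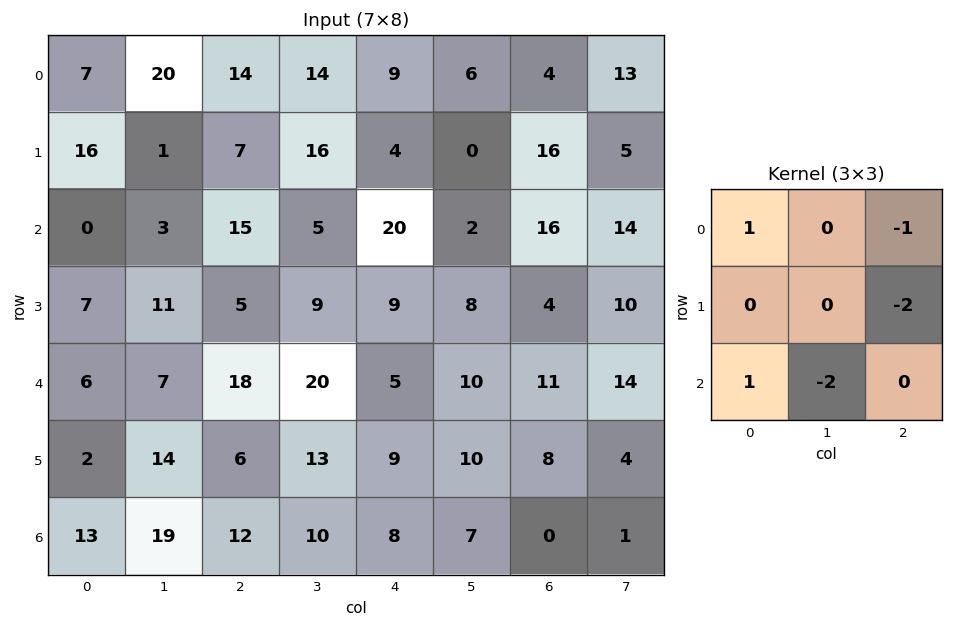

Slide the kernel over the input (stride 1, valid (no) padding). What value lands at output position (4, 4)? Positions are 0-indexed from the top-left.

The receptive field on the input at this output position is [5 10 11 / 9 10 8 / 8 7 0]. Elementwise product with the kernel and sum: 5·1 + 11·-1 + 8·-2 + 8·1 + 7·-2.

-28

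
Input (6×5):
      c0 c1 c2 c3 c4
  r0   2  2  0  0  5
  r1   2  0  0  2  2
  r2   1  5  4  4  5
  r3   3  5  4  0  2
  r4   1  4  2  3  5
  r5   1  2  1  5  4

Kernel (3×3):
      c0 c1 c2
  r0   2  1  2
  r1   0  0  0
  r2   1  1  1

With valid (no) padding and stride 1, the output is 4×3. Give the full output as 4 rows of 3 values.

16 17 23
16 13 12
22 31 32
23 22 22

Output[0,0]: The receptive field on the input at this output position is [2 2 0 / 2 0 0 / 1 5 4]. Elementwise product with the kernel and sum: 2·2 + 2·1 + 0·2 + 1·1 + 5·1 + 4·1.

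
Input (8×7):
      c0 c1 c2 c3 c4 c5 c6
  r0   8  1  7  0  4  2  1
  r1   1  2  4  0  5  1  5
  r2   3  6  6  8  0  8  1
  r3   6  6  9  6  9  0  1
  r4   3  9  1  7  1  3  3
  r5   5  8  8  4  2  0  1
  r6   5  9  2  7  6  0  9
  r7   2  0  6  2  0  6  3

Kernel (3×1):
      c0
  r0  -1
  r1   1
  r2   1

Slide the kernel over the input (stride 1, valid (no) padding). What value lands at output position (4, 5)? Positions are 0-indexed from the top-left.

-3

The receptive field on the input at this output position is [3 / 0 / 0]. Elementwise product with the kernel and sum: 3·-1 + 0·1 + 0·1.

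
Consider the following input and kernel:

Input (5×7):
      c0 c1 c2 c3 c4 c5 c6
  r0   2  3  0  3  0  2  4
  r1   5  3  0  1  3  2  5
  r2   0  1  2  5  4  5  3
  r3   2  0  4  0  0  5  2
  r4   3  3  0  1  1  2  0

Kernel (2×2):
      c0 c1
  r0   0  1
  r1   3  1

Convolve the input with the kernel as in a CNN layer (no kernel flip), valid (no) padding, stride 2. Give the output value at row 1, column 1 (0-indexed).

17

The receptive field on the input at this output position is [2 5 / 4 0]. Elementwise product with the kernel and sum: 5·1 + 4·3 + 0·1.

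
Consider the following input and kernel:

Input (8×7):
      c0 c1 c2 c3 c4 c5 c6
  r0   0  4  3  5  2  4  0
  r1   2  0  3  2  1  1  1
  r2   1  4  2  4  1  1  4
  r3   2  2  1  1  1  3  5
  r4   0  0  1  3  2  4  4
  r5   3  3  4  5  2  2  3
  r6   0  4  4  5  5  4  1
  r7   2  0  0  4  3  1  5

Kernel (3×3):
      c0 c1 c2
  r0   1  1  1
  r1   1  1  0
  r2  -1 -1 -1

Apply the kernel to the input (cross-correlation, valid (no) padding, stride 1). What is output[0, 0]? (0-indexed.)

2

The receptive field on the input at this output position is [0 4 3 / 2 0 3 / 1 4 2]. Elementwise product with the kernel and sum: 0·1 + 4·1 + 3·1 + 2·1 + 0·1 + 1·-1 + 4·-1 + 2·-1.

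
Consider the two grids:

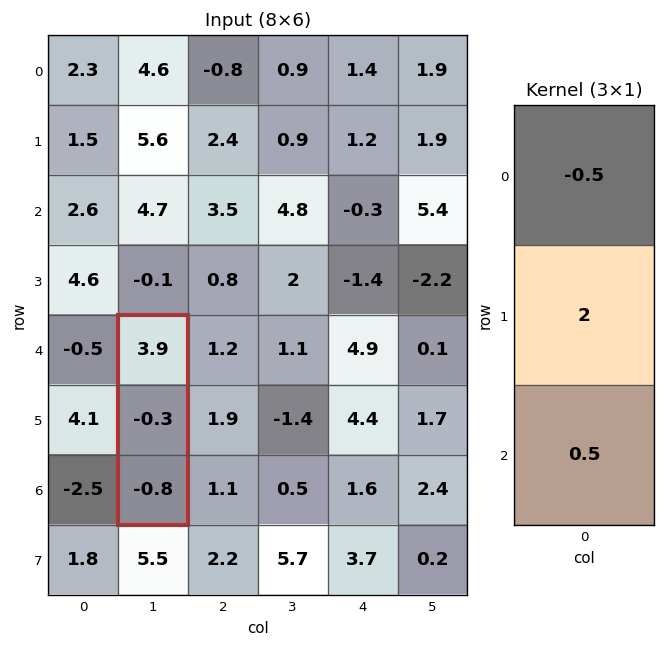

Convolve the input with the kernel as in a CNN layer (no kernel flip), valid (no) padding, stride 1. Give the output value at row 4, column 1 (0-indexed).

The receptive field on the input at this output position is [3.9 / -0.3 / -0.8]. Elementwise product with the kernel and sum: 3.9·-0.5 + -0.3·2 + -0.8·0.5.

-2.95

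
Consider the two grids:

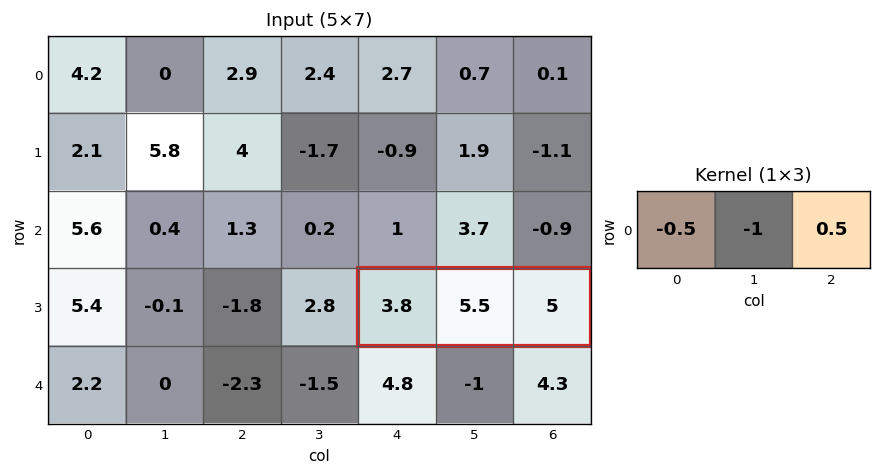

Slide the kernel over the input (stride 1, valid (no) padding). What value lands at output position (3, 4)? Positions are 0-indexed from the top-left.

The receptive field on the input at this output position is [3.8 5.5 5]. Elementwise product with the kernel and sum: 3.8·-0.5 + 5.5·-1 + 5·0.5.

-4.9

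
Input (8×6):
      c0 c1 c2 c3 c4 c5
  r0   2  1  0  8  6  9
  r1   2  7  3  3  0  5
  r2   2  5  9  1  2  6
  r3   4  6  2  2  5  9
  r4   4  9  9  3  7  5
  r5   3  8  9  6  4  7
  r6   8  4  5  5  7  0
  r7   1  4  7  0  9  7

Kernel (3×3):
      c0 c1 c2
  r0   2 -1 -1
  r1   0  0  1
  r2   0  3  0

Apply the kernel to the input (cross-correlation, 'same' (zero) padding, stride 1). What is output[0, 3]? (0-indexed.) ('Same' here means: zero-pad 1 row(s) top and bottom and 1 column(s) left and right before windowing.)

The receptive field on the zero-padded input at this output position is [0 0 0 / 0 8 6 / 3 3 0]. Elementwise product with the kernel and sum: 0·2 + 0·-1 + 0·-1 + 6·1 + 3·3.

15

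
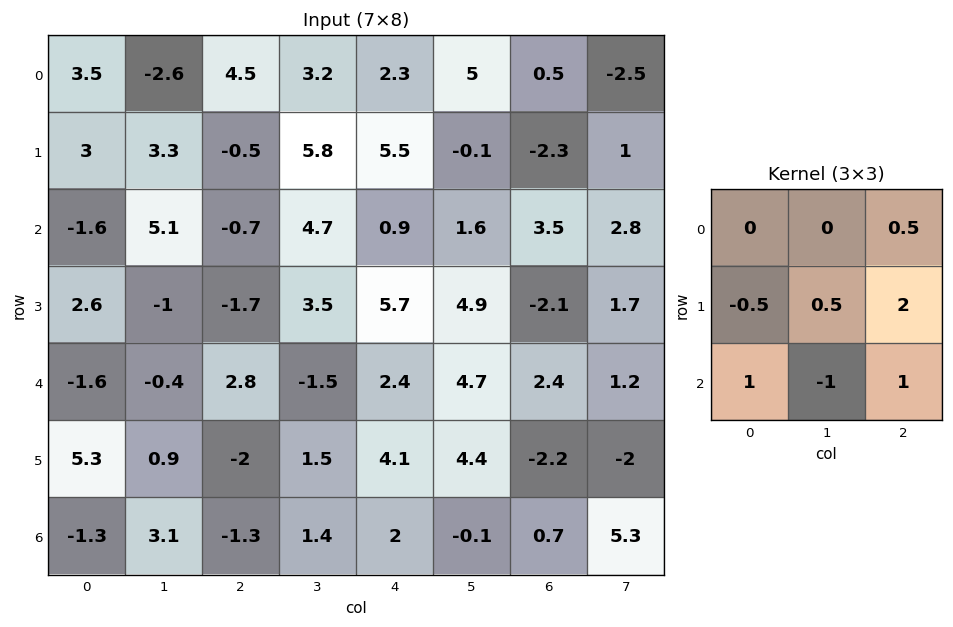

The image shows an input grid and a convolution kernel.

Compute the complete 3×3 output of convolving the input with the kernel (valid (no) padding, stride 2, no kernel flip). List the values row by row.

Output[0,0]: The receptive field on the input at this output position is [3.5 -2.6 4.5 / 3 3.3 -0.5 / -1.6 5.1 -0.7]. Elementwise product with the kernel and sum: 4.5·0.5 + 3·-0.5 + 3.3·0.5 + -0.5·2 + -1.6·1 + 5.1·-1 + -0.7·1.
Output[0,1]: The receptive field on the input at this output position is [4.5 3.2 2.3 / -0.5 5.8 5.5 / -0.7 4.7 0.9]. Elementwise product with the kernel and sum: 2.3·0.5 + -0.5·-0.5 + 5.8·0.5 + 5.5·2 + -0.7·1 + 4.7·-1 + 0.9·1.

-6 10.8 -4.35
-3.95 21.15 -2.75
-10.5 10.45 -0.25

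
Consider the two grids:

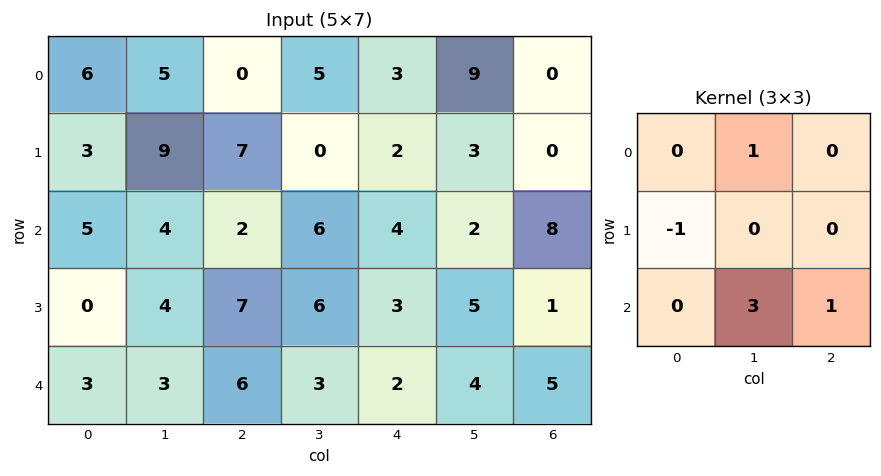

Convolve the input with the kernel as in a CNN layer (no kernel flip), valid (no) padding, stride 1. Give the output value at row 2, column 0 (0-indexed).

The receptive field on the input at this output position is [5 4 2 / 0 4 7 / 3 3 6]. Elementwise product with the kernel and sum: 4·1 + 0·-1 + 3·3 + 6·1.

19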